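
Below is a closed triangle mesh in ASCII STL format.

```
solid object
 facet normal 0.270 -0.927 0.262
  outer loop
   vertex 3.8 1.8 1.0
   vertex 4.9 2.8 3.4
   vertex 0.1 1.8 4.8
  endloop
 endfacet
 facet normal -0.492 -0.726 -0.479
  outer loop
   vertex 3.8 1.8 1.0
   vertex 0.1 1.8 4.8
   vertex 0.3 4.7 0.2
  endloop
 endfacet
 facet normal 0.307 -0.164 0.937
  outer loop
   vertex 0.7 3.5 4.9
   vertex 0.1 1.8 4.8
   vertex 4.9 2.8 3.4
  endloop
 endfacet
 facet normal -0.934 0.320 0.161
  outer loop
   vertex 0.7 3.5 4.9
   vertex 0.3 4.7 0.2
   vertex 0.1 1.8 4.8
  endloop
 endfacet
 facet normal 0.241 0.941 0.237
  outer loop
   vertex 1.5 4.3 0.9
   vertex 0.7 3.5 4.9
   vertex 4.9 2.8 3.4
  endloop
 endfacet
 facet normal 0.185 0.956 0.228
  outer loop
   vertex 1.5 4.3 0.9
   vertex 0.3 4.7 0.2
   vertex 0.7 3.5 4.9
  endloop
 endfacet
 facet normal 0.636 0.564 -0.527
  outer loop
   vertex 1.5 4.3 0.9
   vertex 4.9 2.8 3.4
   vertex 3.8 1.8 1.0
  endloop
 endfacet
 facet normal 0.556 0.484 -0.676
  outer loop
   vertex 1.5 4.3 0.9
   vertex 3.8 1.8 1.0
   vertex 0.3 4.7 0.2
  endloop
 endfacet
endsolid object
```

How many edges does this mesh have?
12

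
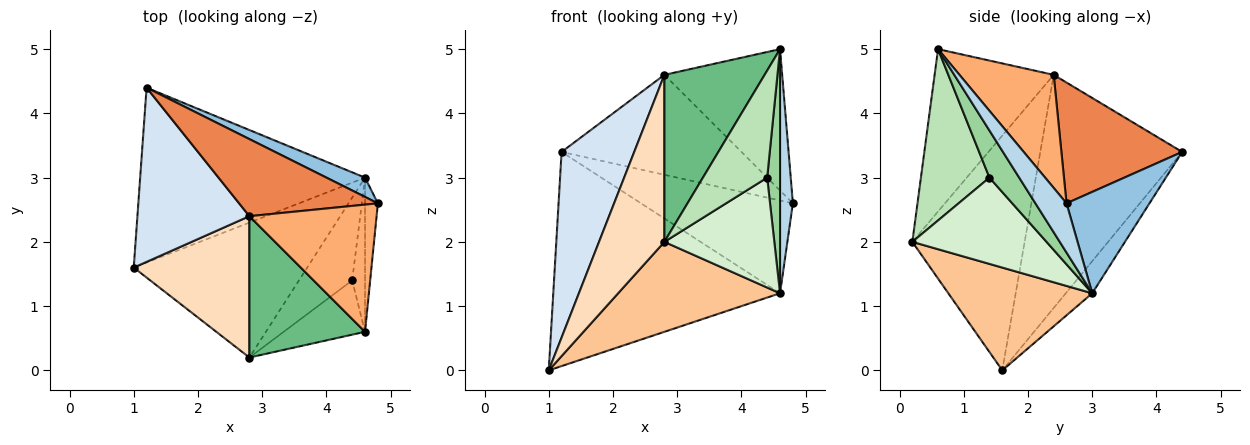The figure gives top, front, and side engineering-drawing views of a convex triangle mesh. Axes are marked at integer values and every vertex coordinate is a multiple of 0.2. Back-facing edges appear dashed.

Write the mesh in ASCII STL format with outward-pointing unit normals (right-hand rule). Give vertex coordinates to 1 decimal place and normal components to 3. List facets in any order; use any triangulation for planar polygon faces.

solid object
 facet normal -0.090 0.771 -0.630
  outer loop
   vertex 4.6 3.0 1.2
   vertex 1.0 1.6 0.0
   vertex 1.2 4.4 3.4
  endloop
 endfacet
 facet normal 0.472 0.863 0.179
  outer loop
   vertex 4.6 3.0 1.2
   vertex 1.2 4.4 3.4
   vertex 4.8 2.6 2.6
  endloop
 endfacet
 facet normal 0.899 -0.371 -0.234
  outer loop
   vertex 4.6 3.0 1.2
   vertex 4.8 2.6 2.6
   vertex 4.6 0.6 5.0
  endloop
 endfacet
 facet normal -0.819 -0.419 0.393
  outer loop
   vertex 2.8 2.4 4.6
   vertex 1.2 4.4 3.4
   vertex 1.0 1.6 0.0
  endloop
 endfacet
 facet normal 0.469 0.699 0.539
  outer loop
   vertex 2.8 2.4 4.6
   vertex 4.8 2.6 2.6
   vertex 1.2 4.4 3.4
  endloop
 endfacet
 facet normal 0.511 0.639 0.575
  outer loop
   vertex 2.8 2.4 4.6
   vertex 4.6 0.6 5.0
   vertex 4.8 2.6 2.6
  endloop
 endfacet
 facet normal 0.442 -0.498 -0.746
  outer loop
   vertex 2.8 0.2 2.0
   vertex 1.0 1.6 0.0
   vertex 4.6 3.0 1.2
  endloop
 endfacet
 facet normal -0.795 -0.463 0.392
  outer loop
   vertex 2.8 0.2 2.0
   vertex 2.8 2.4 4.6
   vertex 1.0 1.6 0.0
  endloop
 endfacet
 facet normal -0.672 -0.565 0.478
  outer loop
   vertex 2.8 0.2 2.0
   vertex 4.6 0.6 5.0
   vertex 2.8 2.4 4.6
  endloop
 endfacet
 facet normal 0.891 -0.385 -0.243
  outer loop
   vertex 4.4 1.4 3.0
   vertex 4.6 3.0 1.2
   vertex 4.6 0.6 5.0
  endloop
 endfacet
 facet normal 0.689 -0.646 -0.327
  outer loop
   vertex 4.4 1.4 3.0
   vertex 4.6 0.6 5.0
   vertex 2.8 0.2 2.0
  endloop
 endfacet
 facet normal 0.698 -0.572 -0.431
  outer loop
   vertex 4.4 1.4 3.0
   vertex 2.8 0.2 2.0
   vertex 4.6 3.0 1.2
  endloop
 endfacet
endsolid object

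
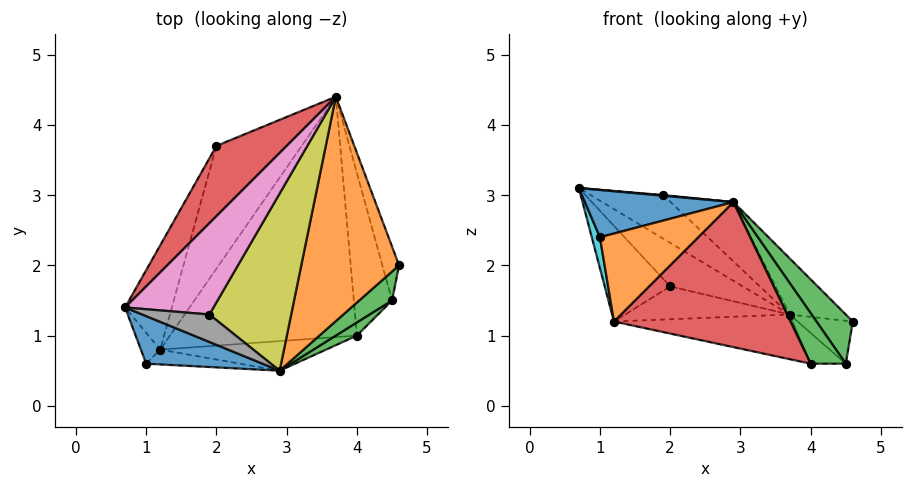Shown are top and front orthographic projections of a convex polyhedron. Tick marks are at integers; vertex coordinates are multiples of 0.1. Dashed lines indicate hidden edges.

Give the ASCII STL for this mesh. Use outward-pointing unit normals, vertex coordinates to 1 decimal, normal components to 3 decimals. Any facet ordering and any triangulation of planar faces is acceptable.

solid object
 facet normal 0.844 0.334 -0.419
  outer loop
   vertex 4.5 1.5 0.6
   vertex 3.7 4.4 1.3
   vertex 4.6 2.0 1.2
  endloop
 endfacet
 facet normal 0.603 0.194 0.774
  outer loop
   vertex 2.9 0.5 2.9
   vertex 4.6 2.0 1.2
   vertex 3.7 4.4 1.3
  endloop
 endfacet
 facet normal 0.785 -0.534 0.314
  outer loop
   vertex 2.9 0.5 2.9
   vertex 4.5 1.5 0.6
   vertex 4.6 2.0 1.2
  endloop
 endfacet
 facet normal -0.017 0.527 0.850
  outer loop
   vertex 2.0 3.7 1.7
   vertex 0.7 1.4 3.1
   vertex 3.7 4.4 1.3
  endloop
 endfacet
 facet normal -0.893 0.304 -0.331
  outer loop
   vertex 2.0 3.7 1.7
   vertex 1.2 0.8 1.2
   vertex 0.7 1.4 3.1
  endloop
 endfacet
 facet normal -0.317 0.245 -0.916
  outer loop
   vertex 2.0 3.7 1.7
   vertex 3.7 4.4 1.3
   vertex 1.2 0.8 1.2
  endloop
 endfacet
 facet normal 0.110 0.428 0.897
  outer loop
   vertex 1.9 1.3 3.0
   vertex 3.7 4.4 1.3
   vertex 0.7 1.4 3.1
  endloop
 endfacet
 facet normal 0.081 -0.023 0.996
  outer loop
   vertex 1.9 1.3 3.0
   vertex 0.7 1.4 3.1
   vertex 2.9 0.5 2.9
  endloop
 endfacet
 facet normal 0.329 0.300 0.895
  outer loop
   vertex 1.9 1.3 3.0
   vertex 2.9 0.5 2.9
   vertex 3.7 4.4 1.3
  endloop
 endfacet
 facet normal -0.962 -0.192 -0.192
  outer loop
   vertex 1.0 0.6 2.4
   vertex 0.7 1.4 3.1
   vertex 1.2 0.8 1.2
  endloop
 endfacet
 facet normal -0.218 -0.688 0.692
  outer loop
   vertex 1.0 0.6 2.4
   vertex 2.9 0.5 2.9
   vertex 0.7 1.4 3.1
  endloop
 endfacet
 facet normal -0.008 -0.986 -0.166
  outer loop
   vertex 1.0 0.6 2.4
   vertex 1.2 0.8 1.2
   vertex 2.9 0.5 2.9
  endloop
 endfacet
 facet normal 0.695 -0.695 0.181
  outer loop
   vertex 4.0 1.0 0.6
   vertex 4.5 1.5 0.6
   vertex 2.9 0.5 2.9
  endloop
 endfacet
 facet normal 0.027 -0.979 -0.200
  outer loop
   vertex 4.0 1.0 0.6
   vertex 2.9 0.5 2.9
   vertex 1.2 0.8 1.2
  endloop
 endfacet
 facet normal -0.183 0.183 -0.966
  outer loop
   vertex 4.0 1.0 0.6
   vertex 3.7 4.4 1.3
   vertex 4.5 1.5 0.6
  endloop
 endfacet
 facet normal -0.218 0.178 -0.959
  outer loop
   vertex 4.0 1.0 0.6
   vertex 1.2 0.8 1.2
   vertex 3.7 4.4 1.3
  endloop
 endfacet
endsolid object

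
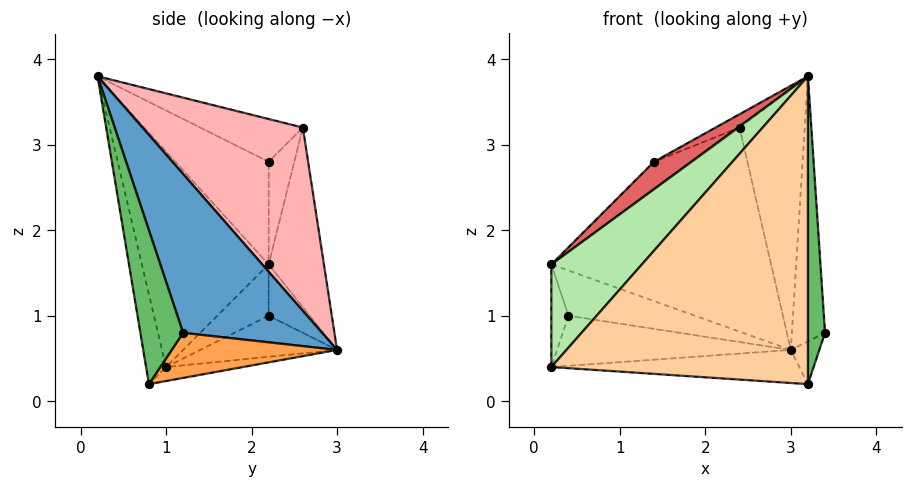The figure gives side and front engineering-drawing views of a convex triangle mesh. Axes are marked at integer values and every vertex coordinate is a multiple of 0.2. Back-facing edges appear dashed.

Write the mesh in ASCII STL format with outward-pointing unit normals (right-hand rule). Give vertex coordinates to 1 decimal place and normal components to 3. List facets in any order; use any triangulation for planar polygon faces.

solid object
 facet normal 0.963 0.230 0.141
  outer loop
   vertex 3.2 0.2 3.8
   vertex 3.4 1.2 0.8
   vertex 3.0 3.0 0.6
  endloop
 endfacet
 facet normal -0.054 0.174 -0.983
  outer loop
   vertex 3.2 0.8 0.2
   vertex 0.2 1.0 0.4
   vertex 3.0 3.0 0.6
  endloop
 endfacet
 facet normal 0.901 0.155 -0.404
  outer loop
   vertex 3.2 0.8 0.2
   vertex 3.0 3.0 0.6
   vertex 3.4 1.2 0.8
  endloop
 endfacet
 facet normal -0.076 -0.984 -0.164
  outer loop
   vertex 3.2 0.8 0.2
   vertex 3.2 0.2 3.8
   vertex 0.2 1.0 0.4
  endloop
 endfacet
 facet normal 0.927 -0.371 -0.062
  outer loop
   vertex 3.2 0.8 0.2
   vertex 3.4 1.2 0.8
   vertex 3.2 0.2 3.8
  endloop
 endfacet
 facet normal -0.704 -0.503 0.503
  outer loop
   vertex 0.2 2.2 1.6
   vertex 0.2 1.0 0.4
   vertex 3.2 0.2 3.8
  endloop
 endfacet
 facet normal -0.680 -0.272 0.680
  outer loop
   vertex 0.2 2.2 1.6
   vertex 3.2 0.2 3.8
   vertex 1.4 2.2 2.8
  endloop
 endfacet
 facet normal 0.894 0.364 0.262
  outer loop
   vertex 2.4 2.6 3.2
   vertex 3.2 0.2 3.8
   vertex 3.0 3.0 0.6
  endloop
 endfacet
 facet normal -0.402 0.094 0.911
  outer loop
   vertex 2.4 2.6 3.2
   vertex 1.4 2.2 2.8
   vertex 3.2 0.2 3.8
  endloop
 endfacet
 facet normal -0.243 0.966 0.093
  outer loop
   vertex 2.4 2.6 3.2
   vertex 3.0 3.0 0.6
   vertex 0.2 2.2 1.6
  endloop
 endfacet
 facet normal -0.485 0.728 0.485
  outer loop
   vertex 2.4 2.6 3.2
   vertex 0.2 2.2 1.6
   vertex 1.4 2.2 2.8
  endloop
 endfacet
 facet normal -0.273 0.466 -0.842
  outer loop
   vertex 0.4 2.2 1.0
   vertex 3.0 3.0 0.6
   vertex 0.2 1.0 0.4
  endloop
 endfacet
 facet normal -0.905 0.302 -0.302
  outer loop
   vertex 0.4 2.2 1.0
   vertex 0.2 1.0 0.4
   vertex 0.2 2.2 1.6
  endloop
 endfacet
 facet normal -0.307 0.946 -0.102
  outer loop
   vertex 0.4 2.2 1.0
   vertex 0.2 2.2 1.6
   vertex 3.0 3.0 0.6
  endloop
 endfacet
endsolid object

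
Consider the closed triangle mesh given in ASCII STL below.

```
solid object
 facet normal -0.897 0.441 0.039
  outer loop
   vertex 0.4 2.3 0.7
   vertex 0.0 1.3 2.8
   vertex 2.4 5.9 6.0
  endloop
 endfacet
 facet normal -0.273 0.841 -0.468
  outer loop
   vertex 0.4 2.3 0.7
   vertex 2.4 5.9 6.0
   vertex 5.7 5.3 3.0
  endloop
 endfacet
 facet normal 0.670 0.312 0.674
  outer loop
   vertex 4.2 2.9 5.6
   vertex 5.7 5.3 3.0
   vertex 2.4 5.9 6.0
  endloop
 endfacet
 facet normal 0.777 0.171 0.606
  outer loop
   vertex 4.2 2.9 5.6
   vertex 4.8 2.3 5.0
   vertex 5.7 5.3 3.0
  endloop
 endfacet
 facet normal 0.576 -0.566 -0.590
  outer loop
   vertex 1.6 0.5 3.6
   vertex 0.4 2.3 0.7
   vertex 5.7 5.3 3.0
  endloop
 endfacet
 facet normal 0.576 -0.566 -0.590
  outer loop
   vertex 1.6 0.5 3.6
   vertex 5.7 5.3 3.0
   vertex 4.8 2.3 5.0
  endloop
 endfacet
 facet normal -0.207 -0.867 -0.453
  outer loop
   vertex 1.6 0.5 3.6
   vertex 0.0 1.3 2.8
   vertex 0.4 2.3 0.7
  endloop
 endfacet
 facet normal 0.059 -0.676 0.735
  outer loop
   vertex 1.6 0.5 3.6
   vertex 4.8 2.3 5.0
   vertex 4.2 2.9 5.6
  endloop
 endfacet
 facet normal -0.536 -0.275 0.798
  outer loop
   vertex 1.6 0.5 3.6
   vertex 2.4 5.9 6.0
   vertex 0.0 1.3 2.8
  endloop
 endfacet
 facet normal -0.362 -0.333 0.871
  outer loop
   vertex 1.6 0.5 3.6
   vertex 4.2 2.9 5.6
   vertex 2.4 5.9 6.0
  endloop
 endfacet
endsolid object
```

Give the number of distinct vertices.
7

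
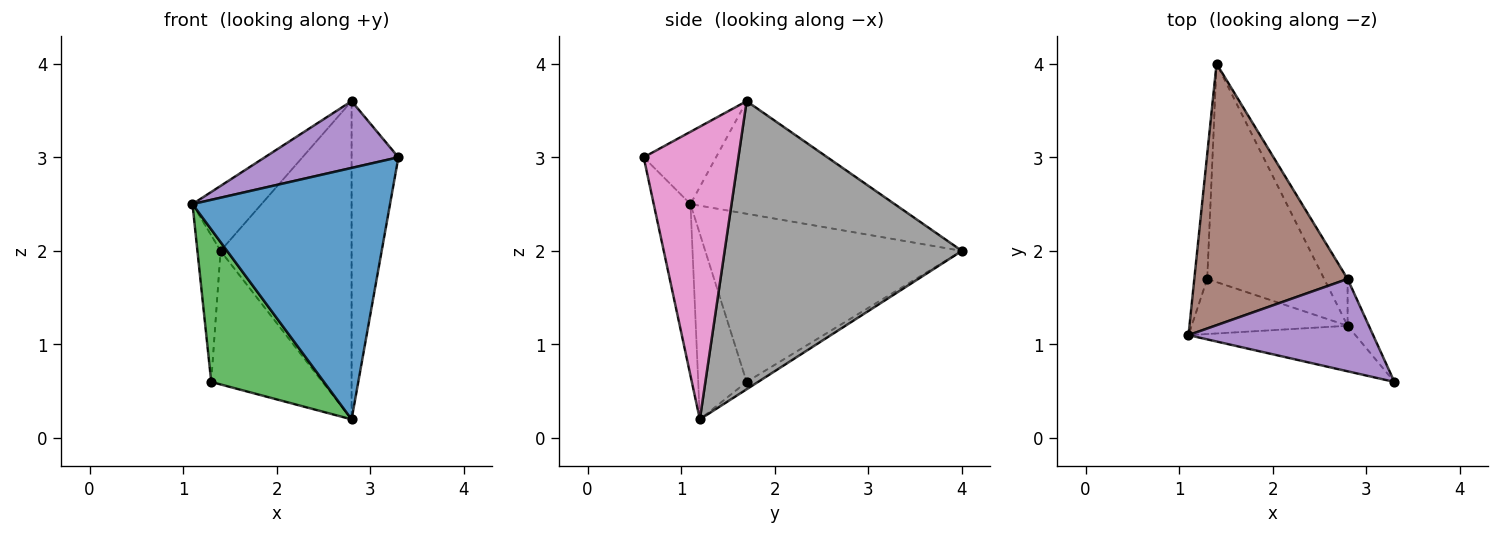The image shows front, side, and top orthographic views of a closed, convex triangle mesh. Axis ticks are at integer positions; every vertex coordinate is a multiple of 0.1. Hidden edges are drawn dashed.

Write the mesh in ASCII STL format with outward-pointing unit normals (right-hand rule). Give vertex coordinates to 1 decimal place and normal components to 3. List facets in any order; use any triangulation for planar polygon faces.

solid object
 facet normal -0.180 -0.968 -0.175
  outer loop
   vertex 2.8 1.2 0.2
   vertex 3.3 0.6 3.0
   vertex 1.1 1.1 2.5
  endloop
 endfacet
 facet normal -0.993 0.090 -0.076
  outer loop
   vertex 1.3 1.7 0.6
   vertex 1.1 1.1 2.5
   vertex 1.4 4.0 2.0
  endloop
 endfacet
 facet normal -0.375 -0.872 -0.315
  outer loop
   vertex 1.3 1.7 0.6
   vertex 2.8 1.2 0.2
   vertex 1.1 1.1 2.5
  endloop
 endfacet
 facet normal -0.054 0.521 -0.852
  outer loop
   vertex 1.3 1.7 0.6
   vertex 1.4 4.0 2.0
   vertex 2.8 1.2 0.2
  endloop
 endfacet
 facet normal -0.302 -0.559 0.772
  outer loop
   vertex 2.8 1.7 3.6
   vertex 1.1 1.1 2.5
   vertex 3.3 0.6 3.0
  endloop
 endfacet
 facet normal -0.581 0.196 0.790
  outer loop
   vertex 2.8 1.7 3.6
   vertex 1.4 4.0 2.0
   vertex 1.1 1.1 2.5
  endloop
 endfacet
 facet normal 0.895 0.442 -0.065
  outer loop
   vertex 2.8 1.7 3.6
   vertex 3.3 0.6 3.0
   vertex 2.8 1.2 0.2
  endloop
 endfacet
 facet normal 0.873 0.482 -0.071
  outer loop
   vertex 2.8 1.7 3.6
   vertex 2.8 1.2 0.2
   vertex 1.4 4.0 2.0
  endloop
 endfacet
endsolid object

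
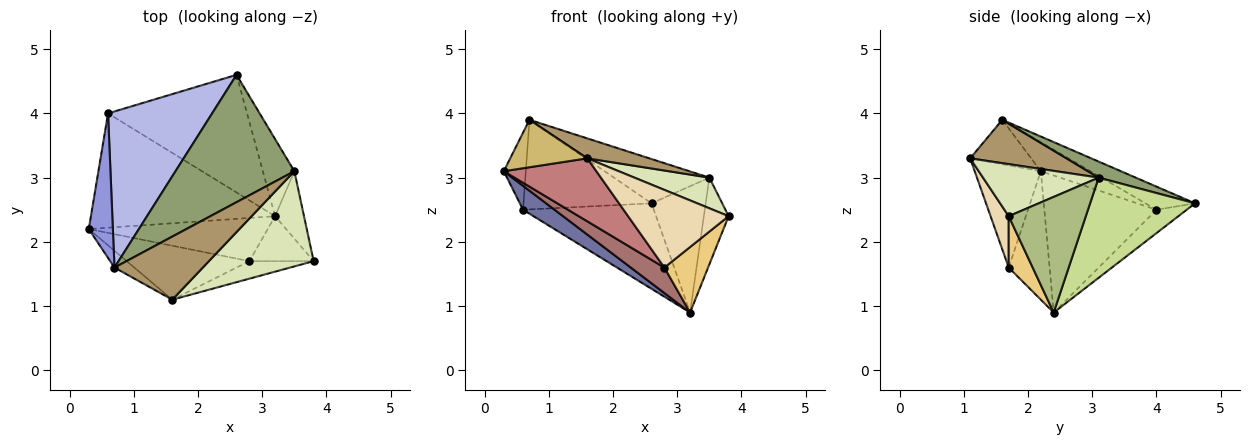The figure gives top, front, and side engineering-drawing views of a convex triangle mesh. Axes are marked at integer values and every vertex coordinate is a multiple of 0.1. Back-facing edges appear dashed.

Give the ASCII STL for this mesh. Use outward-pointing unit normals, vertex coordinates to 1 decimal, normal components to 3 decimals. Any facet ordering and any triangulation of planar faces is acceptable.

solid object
 facet normal -0.589 -0.166 -0.791
  outer loop
   vertex 0.6 4.0 2.5
   vertex 3.2 2.4 0.9
   vertex 0.3 2.2 3.1
  endloop
 endfacet
 facet normal -0.135 0.583 -0.802
  outer loop
   vertex 0.6 4.0 2.5
   vertex 2.6 4.6 2.6
   vertex 3.2 2.4 0.9
  endloop
 endfacet
 facet normal -0.727 0.323 0.606
  outer loop
   vertex 0.7 1.6 3.9
   vertex 0.6 4.0 2.5
   vertex 0.3 2.2 3.1
  endloop
 endfacet
 facet normal -0.189 0.489 0.852
  outer loop
   vertex 0.7 1.6 3.9
   vertex 2.6 4.6 2.6
   vertex 0.6 4.0 2.5
  endloop
 endfacet
 facet normal 0.127 0.326 0.937
  outer loop
   vertex 3.5 3.1 3.0
   vertex 2.6 4.6 2.6
   vertex 0.7 1.6 3.9
  endloop
 endfacet
 facet normal 0.926 0.298 -0.232
  outer loop
   vertex 3.5 3.1 3.0
   vertex 3.8 1.7 2.4
   vertex 3.2 2.4 0.9
  endloop
 endfacet
 facet normal 0.856 0.442 -0.269
  outer loop
   vertex 3.5 3.1 3.0
   vertex 3.2 2.4 0.9
   vertex 2.6 4.6 2.6
  endloop
 endfacet
 facet normal 0.428 -0.277 0.860
  outer loop
   vertex 1.6 1.1 3.3
   vertex 3.8 1.7 2.4
   vertex 3.5 3.1 3.0
  endloop
 endfacet
 facet normal 0.424 -0.273 0.864
  outer loop
   vertex 1.6 1.1 3.3
   vertex 3.5 3.1 3.0
   vertex 0.7 1.6 3.9
  endloop
 endfacet
 facet normal -0.598 -0.755 -0.268
  outer loop
   vertex 1.6 1.1 3.3
   vertex 0.7 1.6 3.9
   vertex 0.3 2.2 3.1
  endloop
 endfacet
 facet normal 0.412 -0.751 -0.515
  outer loop
   vertex 2.8 1.7 1.6
   vertex 3.2 2.4 0.9
   vertex 3.8 1.7 2.4
  endloop
 endfacet
 facet normal 0.173 -0.961 -0.217
  outer loop
   vertex 2.8 1.7 1.6
   vertex 3.8 1.7 2.4
   vertex 1.6 1.1 3.3
  endloop
 endfacet
 facet normal -0.526 -0.432 -0.733
  outer loop
   vertex 2.8 1.7 1.6
   vertex 0.3 2.2 3.1
   vertex 3.2 2.4 0.9
  endloop
 endfacet
 facet normal -0.477 -0.667 -0.572
  outer loop
   vertex 2.8 1.7 1.6
   vertex 1.6 1.1 3.3
   vertex 0.3 2.2 3.1
  endloop
 endfacet
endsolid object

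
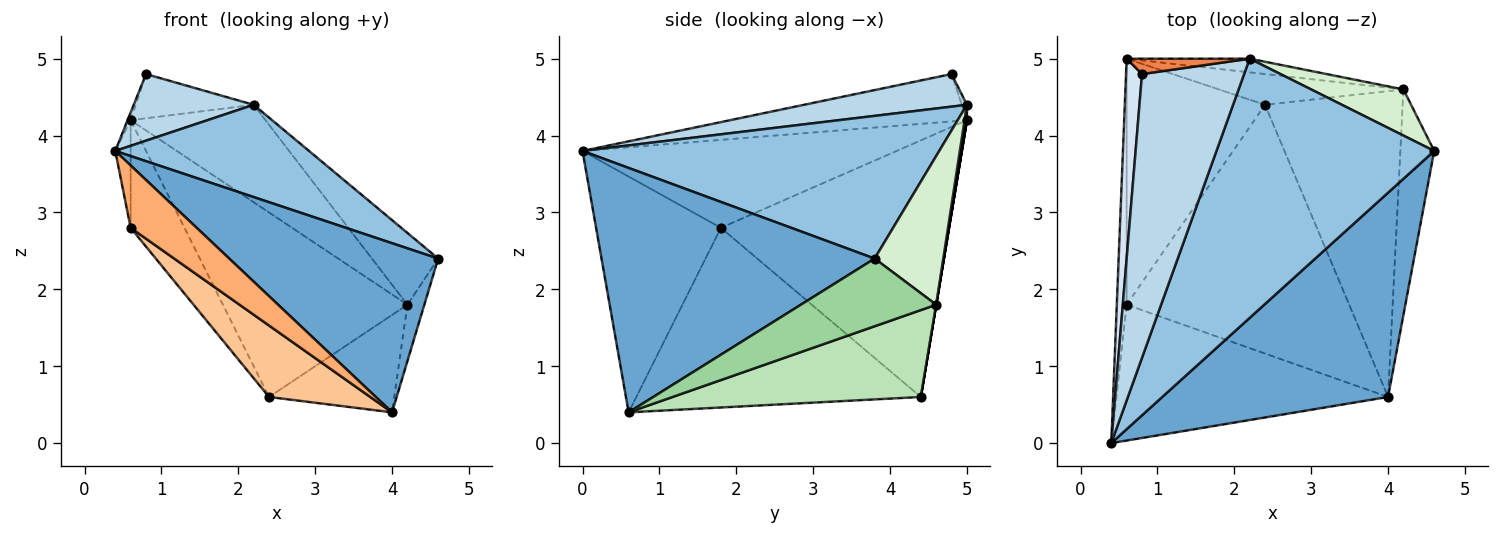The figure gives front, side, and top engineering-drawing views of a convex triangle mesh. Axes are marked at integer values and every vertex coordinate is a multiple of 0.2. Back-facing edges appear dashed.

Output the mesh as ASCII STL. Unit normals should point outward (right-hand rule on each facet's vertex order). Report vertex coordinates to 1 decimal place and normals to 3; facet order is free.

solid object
 facet normal 0.640 -0.490 0.592
  outer loop
   vertex 4.0 0.6 0.4
   vertex 4.6 3.8 2.4
   vertex 0.4 0.0 3.8
  endloop
 endfacet
 facet normal 0.525 -0.285 0.802
  outer loop
   vertex 2.2 5.0 4.4
   vertex 0.4 0.0 3.8
   vertex 4.6 3.8 2.4
  endloop
 endfacet
 facet normal 0.297 -0.218 0.930
  outer loop
   vertex 2.2 5.0 4.4
   vertex 0.8 4.8 4.8
   vertex 0.4 0.0 3.8
  endloop
 endfacet
 facet normal -0.947 0.012 0.320
  outer loop
   vertex 0.6 5.0 4.2
   vertex 0.4 0.0 3.8
   vertex 0.8 4.8 4.8
  endloop
 endfacet
 facet normal -0.041 0.944 0.328
  outer loop
   vertex 0.6 5.0 4.2
   vertex 0.8 4.8 4.8
   vertex 2.2 5.0 4.4
  endloop
 endfacet
 facet normal -0.619 -0.328 -0.714
  outer loop
   vertex 0.6 1.8 2.8
   vertex 4.0 0.6 0.4
   vertex 0.4 0.0 3.8
  endloop
 endfacet
 facet normal -0.613 -0.218 -0.759
  outer loop
   vertex 0.6 1.8 2.8
   vertex 2.4 4.4 0.6
   vertex 4.0 0.6 0.4
  endloop
 endfacet
 facet normal -0.993 0.049 -0.111
  outer loop
   vertex 0.6 1.8 2.8
   vertex 0.4 0.0 3.8
   vertex 0.6 5.0 4.2
  endloop
 endfacet
 facet normal -0.862 0.203 -0.465
  outer loop
   vertex 0.6 1.8 2.8
   vertex 0.6 5.0 4.2
   vertex 2.4 4.4 0.6
  endloop
 endfacet
 facet normal 0.889 0.111 -0.444
  outer loop
   vertex 4.2 4.6 1.8
   vertex 4.6 3.8 2.4
   vertex 4.0 0.6 0.4
  endloop
 endfacet
 facet normal 0.515 0.260 -0.817
  outer loop
   vertex 4.2 4.6 1.8
   vertex 4.0 0.6 0.4
   vertex 2.4 4.4 0.6
  endloop
 endfacet
 facet normal 0.657 0.634 0.408
  outer loop
   vertex 4.2 4.6 1.8
   vertex 2.2 5.0 4.4
   vertex 4.6 3.8 2.4
  endloop
 endfacet
 facet normal 0.000 0.986 -0.164
  outer loop
   vertex 4.2 4.6 1.8
   vertex 2.4 4.4 0.6
   vertex 0.6 5.0 4.2
  endloop
 endfacet
 facet normal 0.017 0.990 -0.139
  outer loop
   vertex 4.2 4.6 1.8
   vertex 0.6 5.0 4.2
   vertex 2.2 5.0 4.4
  endloop
 endfacet
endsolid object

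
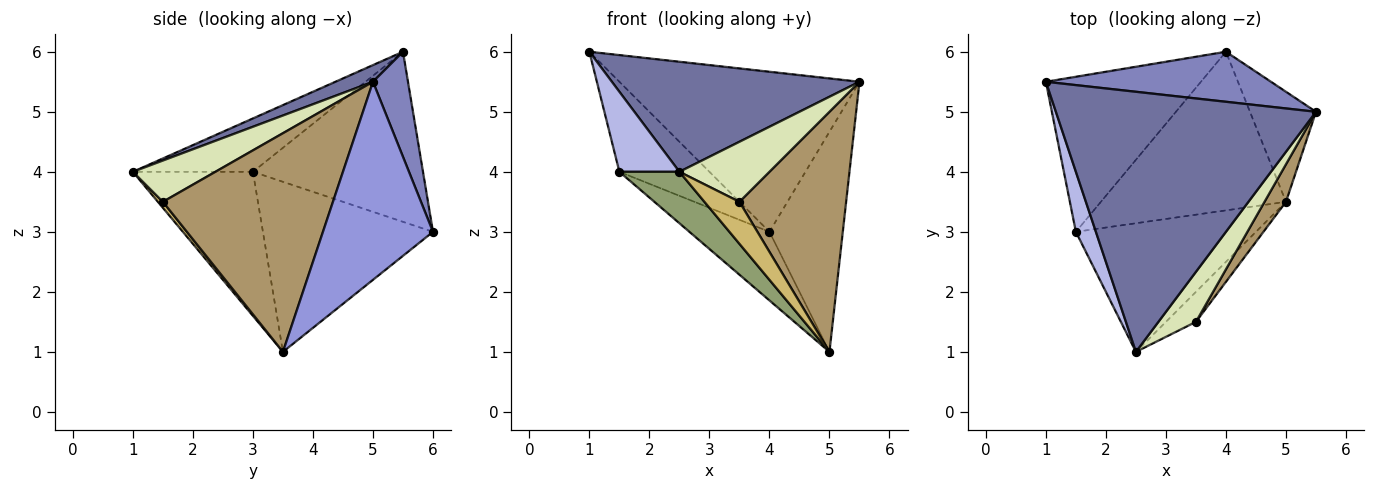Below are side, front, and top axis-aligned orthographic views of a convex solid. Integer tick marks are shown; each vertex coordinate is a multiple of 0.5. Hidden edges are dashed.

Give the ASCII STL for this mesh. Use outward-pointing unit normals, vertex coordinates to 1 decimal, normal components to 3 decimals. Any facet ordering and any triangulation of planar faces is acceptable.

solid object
 facet normal 0.059 -0.389 0.919
  outer loop
   vertex 2.5 1.0 4.0
   vertex 5.5 5.0 5.5
   vertex 1.0 5.5 6.0
  endloop
 endfacet
 facet normal 0.138 0.945 0.295
  outer loop
   vertex 4.0 6.0 3.0
   vertex 1.0 5.5 6.0
   vertex 5.5 5.0 5.5
  endloop
 endfacet
 facet normal 0.802 0.535 -0.267
  outer loop
   vertex 4.0 6.0 3.0
   vertex 5.5 5.0 5.5
   vertex 5.0 3.5 1.0
  endloop
 endfacet
 facet normal -0.848 -0.424 0.318
  outer loop
   vertex 1.5 3.0 4.0
   vertex 2.5 1.0 4.0
   vertex 1.0 5.5 6.0
  endloop
 endfacet
 facet normal -0.596 -0.298 -0.745
  outer loop
   vertex 1.5 3.0 4.0
   vertex 5.0 3.5 1.0
   vertex 2.5 1.0 4.0
  endloop
 endfacet
 facet normal -0.688 0.364 -0.627
  outer loop
   vertex 1.5 3.0 4.0
   vertex 1.0 5.5 6.0
   vertex 4.0 6.0 3.0
  endloop
 endfacet
 facet normal -0.645 0.303 -0.702
  outer loop
   vertex 1.5 3.0 4.0
   vertex 4.0 6.0 3.0
   vertex 5.0 3.5 1.0
  endloop
 endfacet
 facet normal 0.576 -0.628 0.523
  outer loop
   vertex 3.5 1.5 3.5
   vertex 5.5 5.0 5.5
   vertex 2.5 1.0 4.0
  endloop
 endfacet
 facet normal 0.844 -0.530 0.083
  outer loop
   vertex 3.5 1.5 3.5
   vertex 5.0 3.5 1.0
   vertex 5.5 5.0 5.5
  endloop
 endfacet
 facet normal 0.115 -0.808 -0.577
  outer loop
   vertex 3.5 1.5 3.5
   vertex 2.5 1.0 4.0
   vertex 5.0 3.5 1.0
  endloop
 endfacet
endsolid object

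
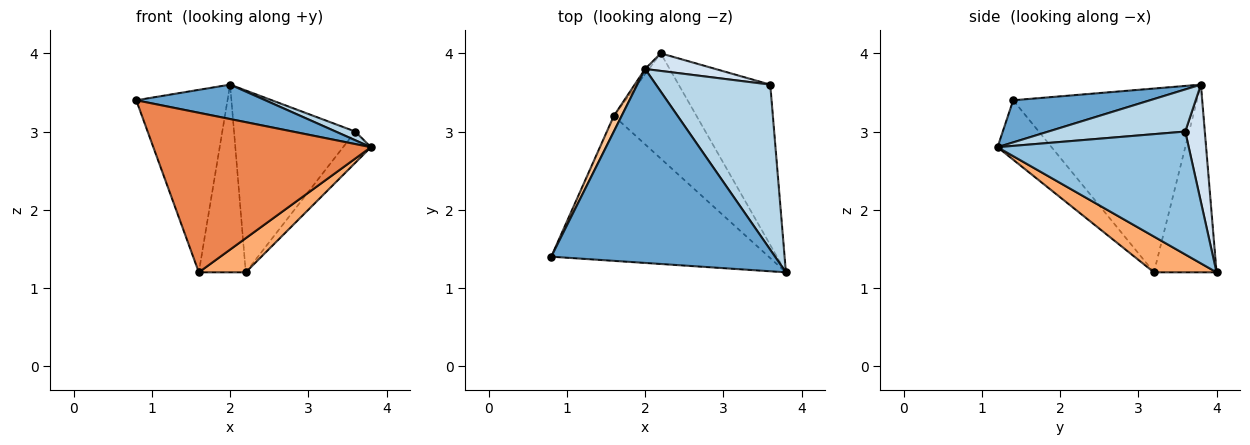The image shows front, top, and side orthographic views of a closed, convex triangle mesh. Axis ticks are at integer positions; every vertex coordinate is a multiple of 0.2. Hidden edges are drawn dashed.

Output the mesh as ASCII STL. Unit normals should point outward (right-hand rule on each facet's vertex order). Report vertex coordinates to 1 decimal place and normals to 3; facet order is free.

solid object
 facet normal 0.182 -0.172 0.968
  outer loop
   vertex 2.0 3.8 3.6
   vertex 0.8 1.4 3.4
   vertex 3.8 1.2 2.8
  endloop
 endfacet
 facet normal 0.796 0.116 -0.594
  outer loop
   vertex 3.6 3.6 3.0
   vertex 3.8 1.2 2.8
   vertex 2.2 4.0 1.2
  endloop
 endfacet
 facet normal 0.345 -0.049 0.937
  outer loop
   vertex 3.6 3.6 3.0
   vertex 2.0 3.8 3.6
   vertex 3.8 1.2 2.8
  endloop
 endfacet
 facet normal 0.159 0.983 0.095
  outer loop
   vertex 3.6 3.6 3.0
   vertex 2.2 4.0 1.2
   vertex 2.0 3.8 3.6
  endloop
 endfacet
 facet normal -0.181 -0.728 -0.661
  outer loop
   vertex 1.6 3.2 1.2
   vertex 3.8 1.2 2.8
   vertex 0.8 1.4 3.4
  endloop
 endfacet
 facet normal 0.380 -0.285 -0.880
  outer loop
   vertex 1.6 3.2 1.2
   vertex 2.2 4.0 1.2
   vertex 3.8 1.2 2.8
  endloop
 endfacet
 facet normal -0.895 0.444 0.038
  outer loop
   vertex 1.6 3.2 1.2
   vertex 0.8 1.4 3.4
   vertex 2.0 3.8 3.6
  endloop
 endfacet
 facet normal -0.800 0.600 -0.017
  outer loop
   vertex 1.6 3.2 1.2
   vertex 2.0 3.8 3.6
   vertex 2.2 4.0 1.2
  endloop
 endfacet
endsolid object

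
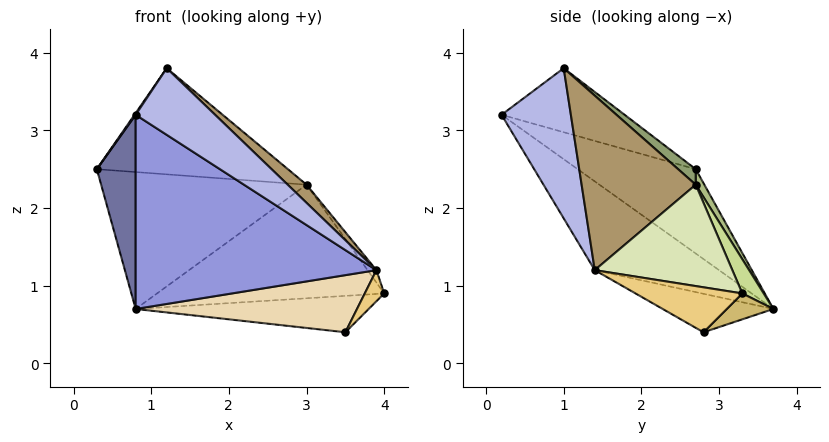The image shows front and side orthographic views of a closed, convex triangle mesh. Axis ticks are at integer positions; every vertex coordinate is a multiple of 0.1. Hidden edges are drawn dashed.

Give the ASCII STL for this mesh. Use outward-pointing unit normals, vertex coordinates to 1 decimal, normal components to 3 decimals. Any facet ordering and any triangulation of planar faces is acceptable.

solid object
 facet normal -0.870 -0.286 -0.401
  outer loop
   vertex 0.8 3.7 0.7
   vertex 0.8 0.2 3.2
   vertex 0.3 2.7 2.5
  endloop
 endfacet
 facet normal -0.827 -0.008 0.562
  outer loop
   vertex 1.2 1.0 3.8
   vertex 0.3 2.7 2.5
   vertex 0.8 0.2 3.2
  endloop
 endfacet
 facet normal -0.287 -0.557 -0.779
  outer loop
   vertex 3.9 1.4 1.2
   vertex 0.8 0.2 3.2
   vertex 0.8 3.7 0.7
  endloop
 endfacet
 facet normal 0.572 -0.656 0.493
  outer loop
   vertex 3.9 1.4 1.2
   vertex 1.2 1.0 3.8
   vertex 0.8 0.2 3.2
  endloop
 endfacet
 facet normal 0.058 0.626 0.778
  outer loop
   vertex 3.0 2.7 2.3
   vertex 0.3 2.7 2.5
   vertex 1.2 1.0 3.8
  endloop
 endfacet
 facet normal 0.037 0.869 0.493
  outer loop
   vertex 3.0 2.7 2.3
   vertex 0.8 3.7 0.7
   vertex 0.3 2.7 2.5
  endloop
 endfacet
 facet normal 0.084 0.893 0.443
  outer loop
   vertex 3.0 2.7 2.3
   vertex 4.0 3.3 0.9
   vertex 0.8 3.7 0.7
  endloop
 endfacet
 facet normal 0.802 0.052 0.595
  outer loop
   vertex 3.0 2.7 2.3
   vertex 3.9 1.4 1.2
   vertex 4.0 3.3 0.9
  endloop
 endfacet
 facet normal 0.698 -0.115 0.707
  outer loop
   vertex 3.0 2.7 2.3
   vertex 1.2 1.0 3.8
   vertex 3.9 1.4 1.2
  endloop
 endfacet
 facet normal 0.127 0.635 -0.762
  outer loop
   vertex 3.5 2.8 0.4
   vertex 0.8 3.7 0.7
   vertex 4.0 3.3 0.9
  endloop
 endfacet
 facet normal 0.766 -0.139 -0.627
  outer loop
   vertex 3.5 2.8 0.4
   vertex 4.0 3.3 0.9
   vertex 3.9 1.4 1.2
  endloop
 endfacet
 facet normal -0.267 -0.535 -0.802
  outer loop
   vertex 3.5 2.8 0.4
   vertex 3.9 1.4 1.2
   vertex 0.8 3.7 0.7
  endloop
 endfacet
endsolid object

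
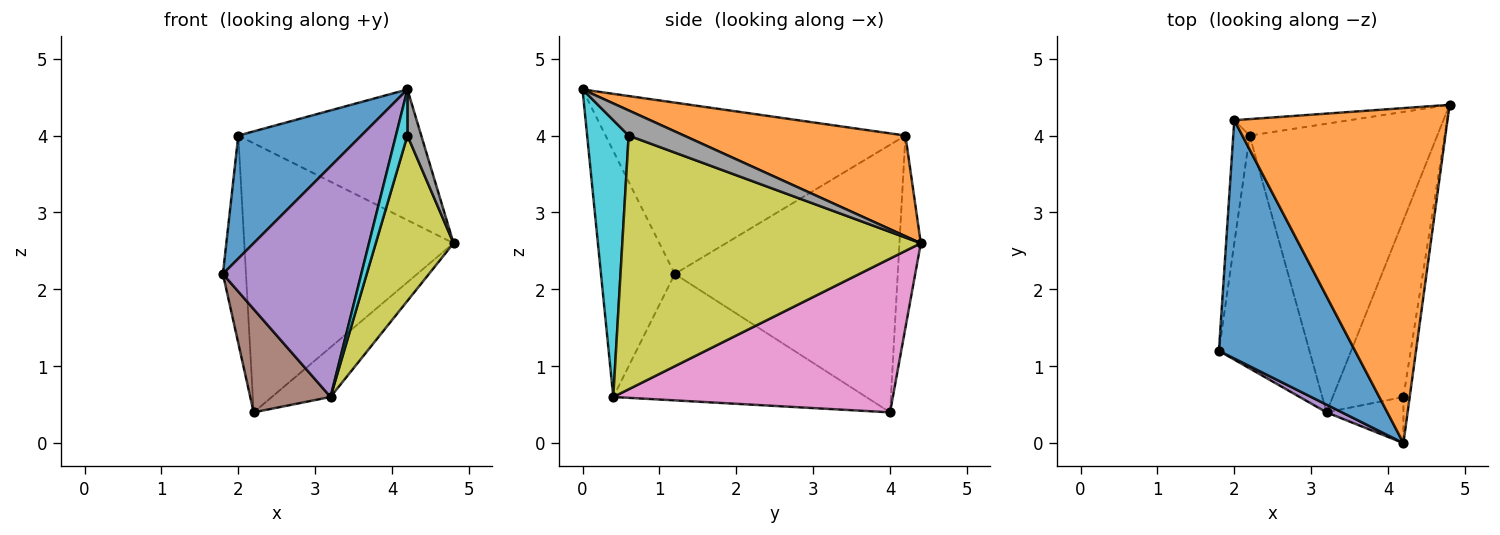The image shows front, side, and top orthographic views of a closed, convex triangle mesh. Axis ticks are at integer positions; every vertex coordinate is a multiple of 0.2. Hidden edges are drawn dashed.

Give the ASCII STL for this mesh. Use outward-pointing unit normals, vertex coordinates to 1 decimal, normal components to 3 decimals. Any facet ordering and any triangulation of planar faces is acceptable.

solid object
 facet normal -0.745 -0.306 0.592
  outer loop
   vertex 2.0 4.2 4.0
   vertex 1.8 1.2 2.2
   vertex 4.2 0.0 4.6
  endloop
 endfacet
 facet normal 0.403 0.333 0.853
  outer loop
   vertex 2.0 4.2 4.0
   vertex 4.2 0.0 4.6
   vertex 4.8 4.4 2.6
  endloop
 endfacet
 facet normal -0.993 0.103 -0.061
  outer loop
   vertex 2.0 4.2 4.0
   vertex 2.2 4.0 0.4
   vertex 1.8 1.2 2.2
  endloop
 endfacet
 facet normal -0.101 0.993 -0.061
  outer loop
   vertex 2.0 4.2 4.0
   vertex 4.8 4.4 2.6
   vertex 2.2 4.0 0.4
  endloop
 endfacet
 facet normal -0.470 -0.882 0.029
  outer loop
   vertex 3.2 0.4 0.6
   vertex 4.2 0.0 4.6
   vertex 1.8 1.2 2.2
  endloop
 endfacet
 facet normal -0.787 -0.250 -0.564
  outer loop
   vertex 3.2 0.4 0.6
   vertex 1.8 1.2 2.2
   vertex 2.2 4.0 0.4
  endloop
 endfacet
 facet normal 0.628 0.132 -0.767
  outer loop
   vertex 3.2 0.4 0.6
   vertex 2.2 4.0 0.4
   vertex 4.8 4.4 2.6
  endloop
 endfacet
 facet normal 0.943 -0.236 -0.236
  outer loop
   vertex 4.2 0.6 4.0
   vertex 4.8 4.4 2.6
   vertex 4.2 0.0 4.6
  endloop
 endfacet
 facet normal 0.934 -0.243 -0.260
  outer loop
   vertex 4.2 0.6 4.0
   vertex 3.2 0.4 0.6
   vertex 4.8 4.4 2.6
  endloop
 endfacet
 facet normal 0.931 -0.259 -0.259
  outer loop
   vertex 4.2 0.6 4.0
   vertex 4.2 0.0 4.6
   vertex 3.2 0.4 0.6
  endloop
 endfacet
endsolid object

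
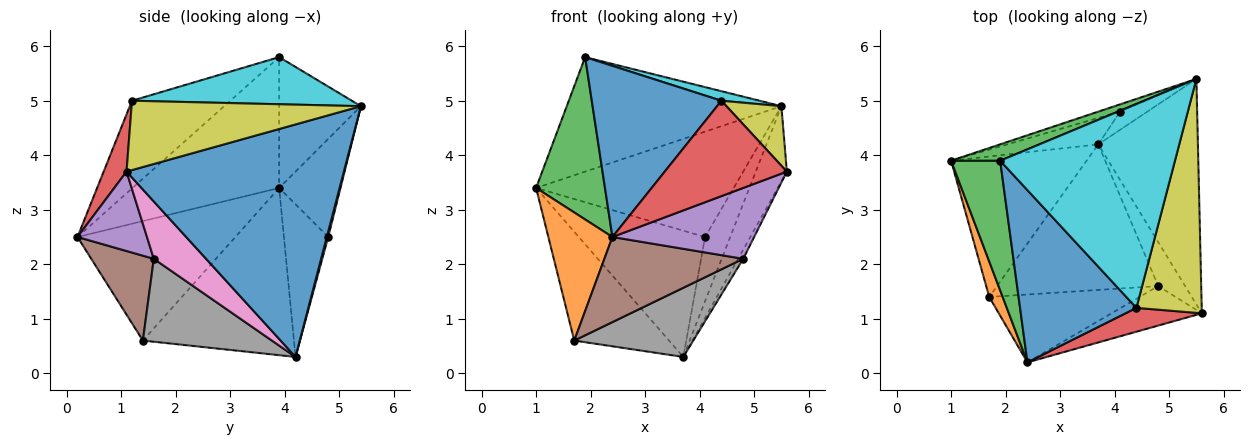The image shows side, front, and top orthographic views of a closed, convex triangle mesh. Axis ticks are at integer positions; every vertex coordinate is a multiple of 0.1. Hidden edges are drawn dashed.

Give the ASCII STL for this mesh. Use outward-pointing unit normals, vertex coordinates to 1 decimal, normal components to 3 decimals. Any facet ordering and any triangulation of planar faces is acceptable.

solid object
 facet normal 0.911 0.130 -0.391
  outer loop
   vertex 3.7 4.2 0.3
   vertex 5.5 5.4 4.9
   vertex 5.6 1.1 3.7
  endloop
 endfacet
 facet normal -0.698 0.438 -0.566
  outer loop
   vertex 1.7 1.4 0.6
   vertex 1.0 3.9 3.4
   vertex 3.7 4.2 0.3
  endloop
 endfacet
 facet normal -0.353 0.926 0.132
  outer loop
   vertex 1.9 3.9 5.8
   vertex 5.5 5.4 4.9
   vertex 1.0 3.9 3.4
  endloop
 endfacet
 facet normal -0.296 0.953 -0.066
  outer loop
   vertex 4.1 4.8 2.5
   vertex 1.0 3.9 3.4
   vertex 5.5 5.4 4.9
  endloop
 endfacet
 facet normal -0.325 0.926 -0.193
  outer loop
   vertex 4.1 4.8 2.5
   vertex 3.7 4.2 0.3
   vertex 1.0 3.9 3.4
  endloop
 endfacet
 facet normal 0.054 0.961 -0.272
  outer loop
   vertex 4.1 4.8 2.5
   vertex 5.5 5.4 4.9
   vertex 3.7 4.2 0.3
  endloop
 endfacet
 facet normal 0.902 0.089 -0.423
  outer loop
   vertex 4.8 1.6 2.1
   vertex 3.7 4.2 0.3
   vertex 5.6 1.1 3.7
  endloop
 endfacet
 facet normal 0.421 -0.389 -0.819
  outer loop
   vertex 4.8 1.6 2.1
   vertex 1.7 1.4 0.6
   vertex 3.7 4.2 0.3
  endloop
 endfacet
 facet normal 0.717 -0.172 0.675
  outer loop
   vertex 4.4 1.2 5.0
   vertex 5.6 1.1 3.7
   vertex 5.5 5.4 4.9
  endloop
 endfacet
 facet normal 0.260 -0.045 0.965
  outer loop
   vertex 4.4 1.2 5.0
   vertex 5.5 5.4 4.9
   vertex 1.9 3.9 5.8
  endloop
 endfacet
 facet normal -0.471 -0.622 0.626
  outer loop
   vertex 2.4 0.2 2.5
   vertex 4.4 1.2 5.0
   vertex 1.9 3.9 5.8
  endloop
 endfacet
 facet normal -0.922 -0.374 0.103
  outer loop
   vertex 2.4 0.2 2.5
   vertex 1.0 3.9 3.4
   vertex 1.7 1.4 0.6
  endloop
 endfacet
 facet normal -0.857 -0.403 0.321
  outer loop
   vertex 2.4 0.2 2.5
   vertex 1.9 3.9 5.8
   vertex 1.0 3.9 3.4
  endloop
 endfacet
 facet normal 0.179 -0.954 0.239
  outer loop
   vertex 2.4 0.2 2.5
   vertex 5.6 1.1 3.7
   vertex 4.4 1.2 5.0
  endloop
 endfacet
 facet normal 0.394 -0.803 -0.448
  outer loop
   vertex 2.4 0.2 2.5
   vertex 4.8 1.6 2.1
   vertex 5.6 1.1 3.7
  endloop
 endfacet
 facet normal 0.332 -0.737 -0.588
  outer loop
   vertex 2.4 0.2 2.5
   vertex 1.7 1.4 0.6
   vertex 4.8 1.6 2.1
  endloop
 endfacet
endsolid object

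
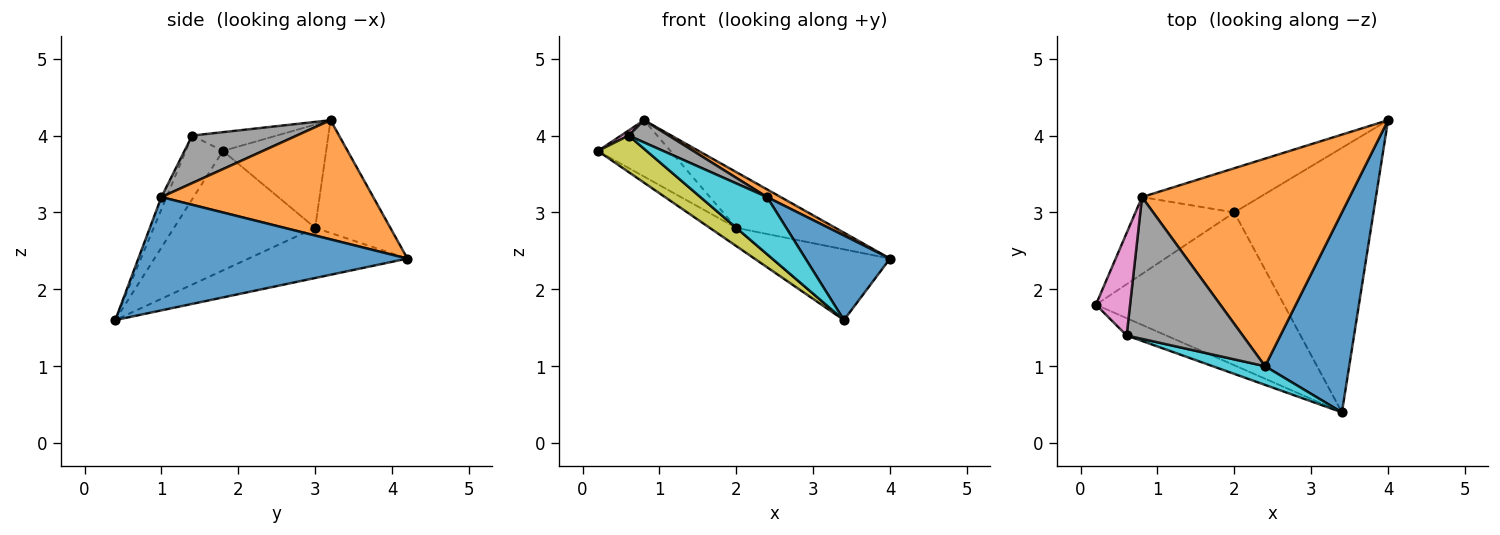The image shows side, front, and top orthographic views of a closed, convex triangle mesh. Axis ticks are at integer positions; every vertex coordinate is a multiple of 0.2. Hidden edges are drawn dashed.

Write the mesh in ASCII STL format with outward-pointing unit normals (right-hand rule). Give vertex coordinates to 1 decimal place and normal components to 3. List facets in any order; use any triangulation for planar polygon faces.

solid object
 facet normal 0.778 -0.245 0.578
  outer loop
   vertex 2.4 1.0 3.2
   vertex 3.4 0.4 1.6
   vertex 4.0 4.2 2.4
  endloop
 endfacet
 facet normal 0.498 -0.032 0.867
  outer loop
   vertex 2.4 1.0 3.2
   vertex 4.0 4.2 2.4
   vertex 0.8 3.2 4.2
  endloop
 endfacet
 facet normal -0.533 0.100 -0.840
  outer loop
   vertex 2.0 3.0 2.8
   vertex 3.4 0.4 1.6
   vertex 0.2 1.8 3.8
  endloop
 endfacet
 facet normal -0.329 0.244 -0.912
  outer loop
   vertex 2.0 3.0 2.8
   vertex 4.0 4.2 2.4
   vertex 3.4 0.4 1.6
  endloop
 endfacet
 facet normal -0.644 0.452 -0.617
  outer loop
   vertex 2.0 3.0 2.8
   vertex 0.2 1.8 3.8
   vertex 0.8 3.2 4.2
  endloop
 endfacet
 facet normal -0.511 0.674 -0.534
  outer loop
   vertex 2.0 3.0 2.8
   vertex 0.8 3.2 4.2
   vertex 4.0 4.2 2.4
  endloop
 endfacet
 facet normal -0.481 -0.044 0.875
  outer loop
   vertex 0.6 1.4 4.0
   vertex 0.8 3.2 4.2
   vertex 0.2 1.8 3.8
  endloop
 endfacet
 facet normal 0.375 -0.143 0.916
  outer loop
   vertex 0.6 1.4 4.0
   vertex 2.4 1.0 3.2
   vertex 0.8 3.2 4.2
  endloop
 endfacet
 facet normal -0.568 -0.744 -0.352
  outer loop
   vertex 0.6 1.4 4.0
   vertex 0.2 1.8 3.8
   vertex 3.4 0.4 1.6
  endloop
 endfacet
 facet normal -0.073 -0.948 0.310
  outer loop
   vertex 0.6 1.4 4.0
   vertex 3.4 0.4 1.6
   vertex 2.4 1.0 3.2
  endloop
 endfacet
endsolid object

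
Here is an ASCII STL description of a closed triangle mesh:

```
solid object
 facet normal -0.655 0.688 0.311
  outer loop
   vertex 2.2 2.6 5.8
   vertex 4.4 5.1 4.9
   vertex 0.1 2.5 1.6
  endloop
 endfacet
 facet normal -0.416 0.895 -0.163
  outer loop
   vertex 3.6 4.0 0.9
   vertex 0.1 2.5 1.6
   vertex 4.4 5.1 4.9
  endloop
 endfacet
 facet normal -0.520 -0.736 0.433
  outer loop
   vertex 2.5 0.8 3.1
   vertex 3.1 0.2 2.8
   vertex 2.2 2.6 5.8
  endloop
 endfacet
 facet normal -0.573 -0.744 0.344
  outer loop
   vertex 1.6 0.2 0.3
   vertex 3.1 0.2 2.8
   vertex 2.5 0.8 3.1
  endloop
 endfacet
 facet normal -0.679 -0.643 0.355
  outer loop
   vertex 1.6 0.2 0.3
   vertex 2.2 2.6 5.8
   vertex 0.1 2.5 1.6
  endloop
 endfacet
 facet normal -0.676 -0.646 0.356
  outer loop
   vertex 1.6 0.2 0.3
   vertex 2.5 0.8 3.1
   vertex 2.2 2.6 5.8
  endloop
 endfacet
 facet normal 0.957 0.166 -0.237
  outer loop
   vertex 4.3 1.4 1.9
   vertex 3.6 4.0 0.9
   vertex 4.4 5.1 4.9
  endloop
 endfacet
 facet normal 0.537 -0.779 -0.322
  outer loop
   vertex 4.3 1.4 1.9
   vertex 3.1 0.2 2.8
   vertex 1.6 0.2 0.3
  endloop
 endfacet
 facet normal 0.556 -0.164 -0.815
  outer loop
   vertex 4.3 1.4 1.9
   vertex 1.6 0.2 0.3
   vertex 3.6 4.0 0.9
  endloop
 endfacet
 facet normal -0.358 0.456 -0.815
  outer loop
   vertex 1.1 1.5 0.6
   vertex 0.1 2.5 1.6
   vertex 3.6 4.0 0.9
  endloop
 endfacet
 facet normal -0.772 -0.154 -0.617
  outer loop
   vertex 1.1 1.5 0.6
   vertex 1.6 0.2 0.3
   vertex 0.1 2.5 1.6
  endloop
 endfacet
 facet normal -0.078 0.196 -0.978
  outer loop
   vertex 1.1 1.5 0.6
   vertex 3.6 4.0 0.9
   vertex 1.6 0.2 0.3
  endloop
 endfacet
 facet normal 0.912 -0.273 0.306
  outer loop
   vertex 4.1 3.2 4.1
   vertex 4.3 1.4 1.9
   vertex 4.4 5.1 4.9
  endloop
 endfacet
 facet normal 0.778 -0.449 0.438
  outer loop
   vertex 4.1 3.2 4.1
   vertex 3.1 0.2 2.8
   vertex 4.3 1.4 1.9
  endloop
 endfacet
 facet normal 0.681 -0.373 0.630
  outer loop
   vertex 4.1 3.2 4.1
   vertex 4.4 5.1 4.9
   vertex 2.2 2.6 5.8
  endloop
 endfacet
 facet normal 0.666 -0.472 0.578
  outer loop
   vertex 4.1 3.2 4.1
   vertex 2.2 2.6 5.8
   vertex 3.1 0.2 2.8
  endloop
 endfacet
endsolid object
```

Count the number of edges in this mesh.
24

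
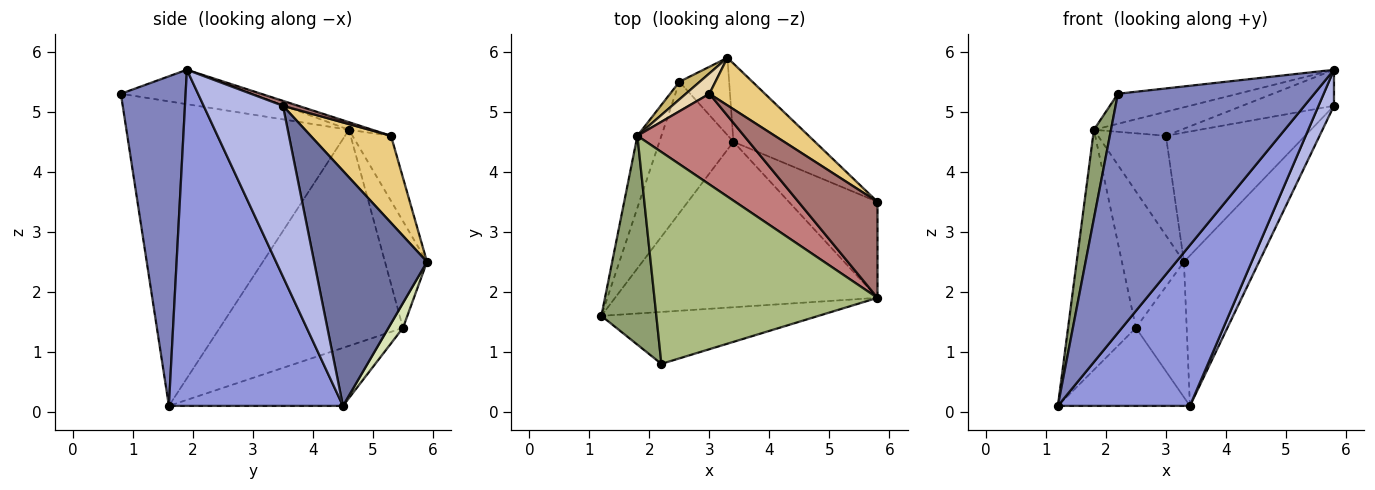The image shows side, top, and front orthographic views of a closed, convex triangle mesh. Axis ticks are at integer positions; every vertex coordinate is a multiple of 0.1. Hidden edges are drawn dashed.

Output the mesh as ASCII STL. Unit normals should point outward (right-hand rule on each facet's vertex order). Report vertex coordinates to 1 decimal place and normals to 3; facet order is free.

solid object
 facet normal 0.800 0.533 -0.277
  outer loop
   vertex 3.4 4.5 0.1
   vertex 3.3 5.9 2.5
   vertex 5.8 3.5 5.1
  endloop
 endfacet
 facet normal 0.307 -0.930 -0.202
  outer loop
   vertex 5.8 1.9 5.7
   vertex 2.2 0.8 5.3
   vertex 1.2 1.6 0.1
  endloop
 endfacet
 facet normal 0.676 -0.513 -0.528
  outer loop
   vertex 5.8 1.9 5.7
   vertex 1.2 1.6 0.1
   vertex 3.4 4.5 0.1
  endloop
 endfacet
 facet normal 0.875 -0.170 -0.454
  outer loop
   vertex 5.8 1.9 5.7
   vertex 3.4 4.5 0.1
   vertex 5.8 3.5 5.1
  endloop
 endfacet
 facet normal -0.981 -0.075 0.177
  outer loop
   vertex 1.8 4.6 4.7
   vertex 1.2 1.6 0.1
   vertex 2.2 0.8 5.3
  endloop
 endfacet
 facet normal -0.151 0.139 0.979
  outer loop
   vertex 1.8 4.6 4.7
   vertex 2.2 0.8 5.3
   vertex 5.8 1.9 5.7
  endloop
 endfacet
 facet normal -0.559 0.424 -0.713
  outer loop
   vertex 2.5 5.5 1.4
   vertex 3.4 4.5 0.1
   vertex 1.2 1.6 0.1
  endloop
 endfacet
 facet normal 0.241 0.843 -0.482
  outer loop
   vertex 2.5 5.5 1.4
   vertex 3.3 5.9 2.5
   vertex 3.4 4.5 0.1
  endloop
 endfacet
 facet normal -0.933 0.345 -0.104
  outer loop
   vertex 2.5 5.5 1.4
   vertex 1.2 1.6 0.1
   vertex 1.8 4.6 4.7
  endloop
 endfacet
 facet normal -0.558 0.823 0.106
  outer loop
   vertex 2.5 5.5 1.4
   vertex 1.8 4.6 4.7
   vertex 3.3 5.9 2.5
  endloop
 endfacet
 facet normal 0.476 0.825 0.304
  outer loop
   vertex 3.0 5.3 4.6
   vertex 5.8 3.5 5.1
   vertex 3.3 5.9 2.5
  endloop
 endfacet
 facet normal -0.485 0.857 0.175
  outer loop
   vertex 3.0 5.3 4.6
   vertex 3.3 5.9 2.5
   vertex 1.8 4.6 4.7
  endloop
 endfacet
 facet normal 0.058 0.351 0.935
  outer loop
   vertex 3.0 5.3 4.6
   vertex 5.8 1.9 5.7
   vertex 5.8 3.5 5.1
  endloop
 endfacet
 facet normal -0.069 0.255 0.964
  outer loop
   vertex 3.0 5.3 4.6
   vertex 1.8 4.6 4.7
   vertex 5.8 1.9 5.7
  endloop
 endfacet
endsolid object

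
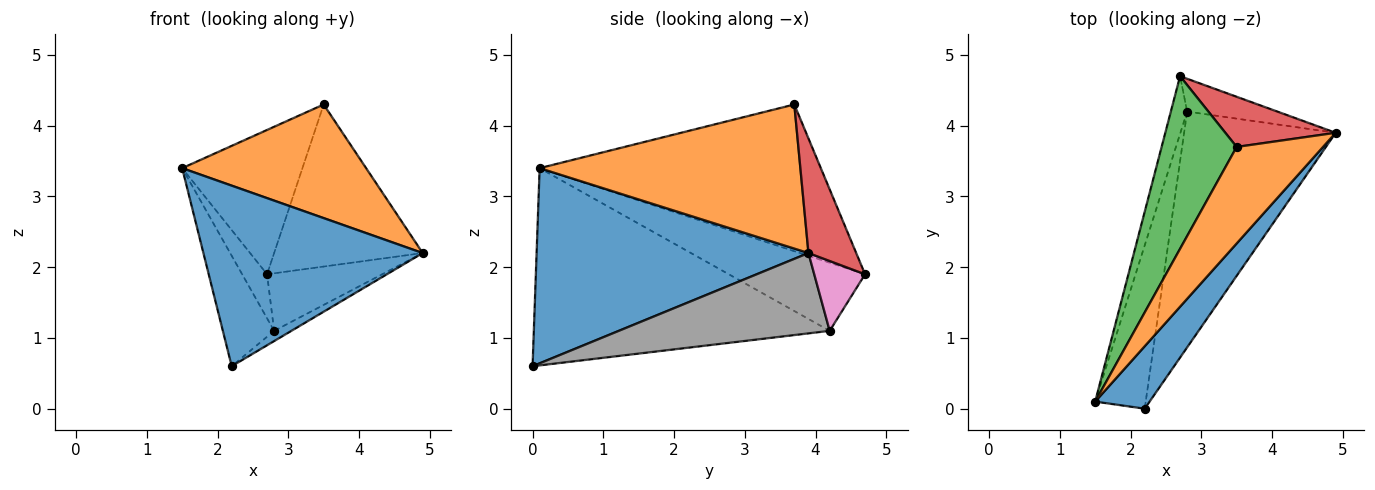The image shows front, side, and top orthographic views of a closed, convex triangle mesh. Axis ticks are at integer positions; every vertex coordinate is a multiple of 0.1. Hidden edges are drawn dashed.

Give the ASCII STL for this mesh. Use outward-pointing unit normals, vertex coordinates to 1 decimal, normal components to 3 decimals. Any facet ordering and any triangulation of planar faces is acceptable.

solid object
 facet normal 0.761 -0.614 0.212
  outer loop
   vertex 2.2 0.0 0.6
   vertex 4.9 3.9 2.2
   vertex 1.5 0.1 3.4
  endloop
 endfacet
 facet normal 0.734 -0.518 0.440
  outer loop
   vertex 3.5 3.7 4.3
   vertex 1.5 0.1 3.4
   vertex 4.9 3.9 2.2
  endloop
 endfacet
 facet normal -0.832 0.356 0.426
  outer loop
   vertex 3.5 3.7 4.3
   vertex 2.7 4.7 1.9
   vertex 1.5 0.1 3.4
  endloop
 endfacet
 facet normal 0.294 0.913 0.283
  outer loop
   vertex 3.5 3.7 4.3
   vertex 4.9 3.9 2.2
   vertex 2.7 4.7 1.9
  endloop
 endfacet
 facet normal -0.958 0.175 -0.229
  outer loop
   vertex 2.8 4.2 1.1
   vertex 1.5 0.1 3.4
   vertex 2.7 4.7 1.9
  endloop
 endfacet
 facet normal -0.955 0.166 -0.245
  outer loop
   vertex 2.8 4.2 1.1
   vertex 2.2 0.0 0.6
   vertex 1.5 0.1 3.4
  endloop
 endfacet
 facet normal 0.358 0.811 -0.462
  outer loop
   vertex 2.8 4.2 1.1
   vertex 2.7 4.7 1.9
   vertex 4.9 3.9 2.2
  endloop
 endfacet
 facet normal 0.468 0.038 -0.883
  outer loop
   vertex 2.8 4.2 1.1
   vertex 4.9 3.9 2.2
   vertex 2.2 0.0 0.6
  endloop
 endfacet
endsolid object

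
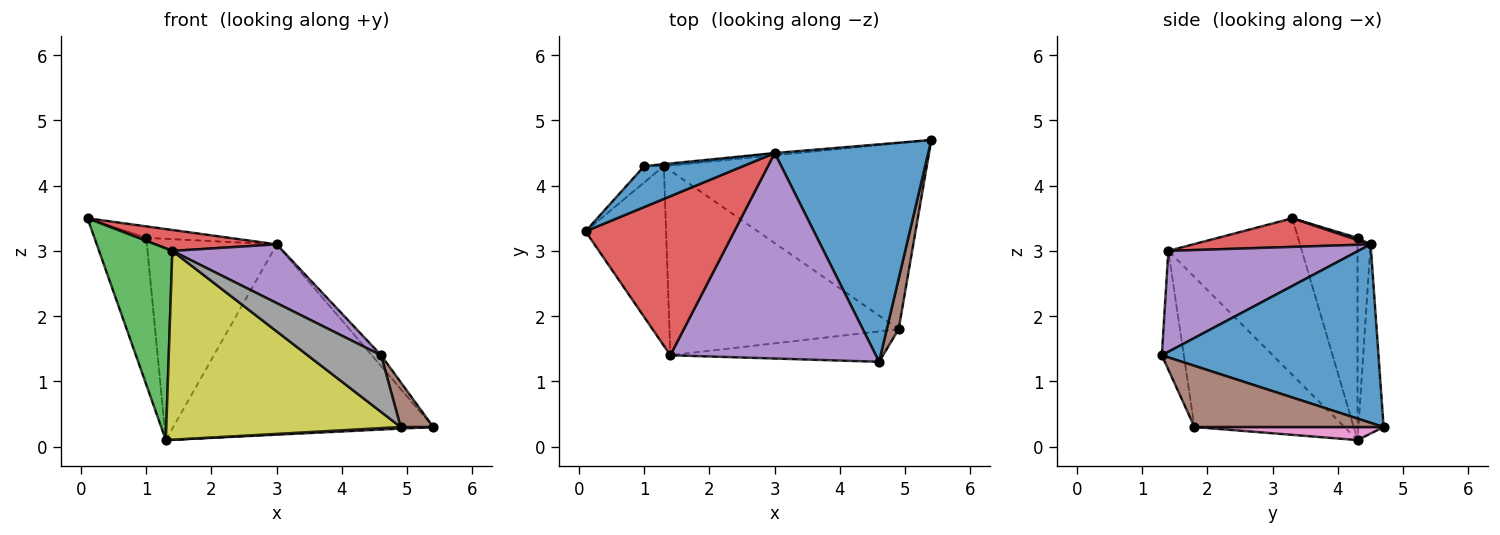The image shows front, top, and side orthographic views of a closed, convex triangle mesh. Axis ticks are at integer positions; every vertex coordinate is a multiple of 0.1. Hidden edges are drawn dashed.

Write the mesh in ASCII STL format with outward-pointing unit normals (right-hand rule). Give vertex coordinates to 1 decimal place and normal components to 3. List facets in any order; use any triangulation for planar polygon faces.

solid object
 facet normal 0.758 0.033 0.652
  outer loop
   vertex 3.0 4.5 3.1
   vertex 4.6 1.3 1.4
   vertex 5.4 4.7 0.3
  endloop
 endfacet
 facet normal -0.097 0.995 -0.012
  outer loop
   vertex 3.0 4.5 3.1
   vertex 5.4 4.7 0.3
   vertex 1.3 4.3 0.1
  endloop
 endfacet
 facet normal -0.799 -0.439 -0.411
  outer loop
   vertex 1.4 1.4 3.0
   vertex 0.1 3.3 3.5
   vertex 1.3 4.3 0.1
  endloop
 endfacet
 facet normal 0.187 -0.128 0.974
  outer loop
   vertex 1.4 1.4 3.0
   vertex 3.0 4.5 3.1
   vertex 0.1 3.3 3.5
  endloop
 endfacet
 facet normal 0.427 -0.248 0.869
  outer loop
   vertex 1.4 1.4 3.0
   vertex 4.6 1.3 1.4
   vertex 3.0 4.5 3.1
  endloop
 endfacet
 facet normal 0.968 -0.167 0.188
  outer loop
   vertex 4.9 1.8 0.3
   vertex 5.4 4.7 0.3
   vertex 4.6 1.3 1.4
  endloop
 endfacet
 facet normal 0.050 -0.009 -0.999
  outer loop
   vertex 4.9 1.8 0.3
   vertex 1.3 4.3 0.1
   vertex 5.4 4.7 0.3
  endloop
 endfacet
 facet normal -0.255 -0.852 -0.457
  outer loop
   vertex 4.9 1.8 0.3
   vertex 4.6 1.3 1.4
   vertex 1.4 1.4 3.0
  endloop
 endfacet
 facet normal -0.416 -0.650 -0.636
  outer loop
   vertex 4.9 1.8 0.3
   vertex 1.4 1.4 3.0
   vertex 1.3 4.3 0.1
  endloop
 endfacet
 facet normal -0.752 0.655 -0.073
  outer loop
   vertex 1.0 4.3 3.2
   vertex 1.3 4.3 0.1
   vertex 0.1 3.3 3.5
  endloop
 endfacet
 facet normal 0.021 0.270 0.963
  outer loop
   vertex 1.0 4.3 3.2
   vertex 0.1 3.3 3.5
   vertex 3.0 4.5 3.1
  endloop
 endfacet
 facet normal -0.100 0.995 -0.010
  outer loop
   vertex 1.0 4.3 3.2
   vertex 3.0 4.5 3.1
   vertex 1.3 4.3 0.1
  endloop
 endfacet
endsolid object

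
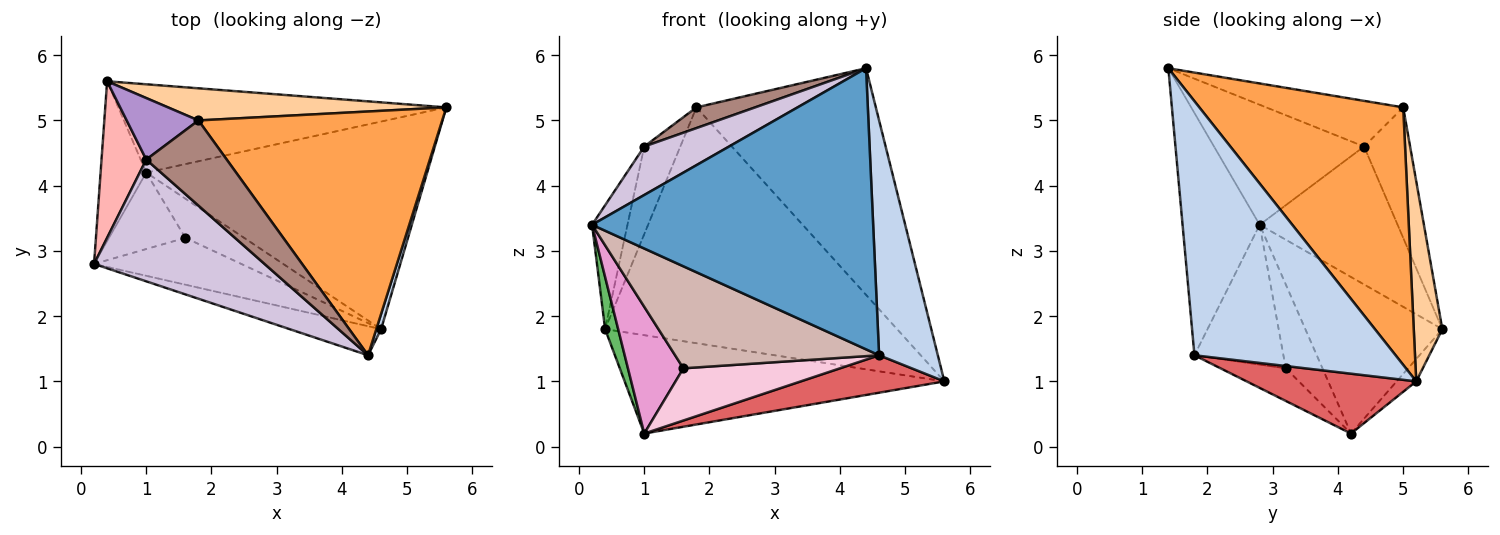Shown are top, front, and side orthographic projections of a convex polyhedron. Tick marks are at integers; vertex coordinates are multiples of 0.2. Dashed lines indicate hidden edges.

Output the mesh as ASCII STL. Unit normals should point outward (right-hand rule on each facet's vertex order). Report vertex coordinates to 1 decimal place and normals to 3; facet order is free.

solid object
 facet normal -0.263 -0.960 -0.099
  outer loop
   vertex 4.6 1.8 1.4
   vertex 4.4 1.4 5.8
   vertex 0.2 2.8 3.4
  endloop
 endfacet
 facet normal 0.960 -0.280 0.018
  outer loop
   vertex 4.6 1.8 1.4
   vertex 5.6 5.2 1.0
   vertex 4.4 1.4 5.8
  endloop
 endfacet
 facet normal 0.612 0.538 0.579
  outer loop
   vertex 1.8 5.0 5.2
   vertex 4.4 1.4 5.8
   vertex 5.6 5.2 1.0
  endloop
 endfacet
 facet normal 0.097 0.986 0.134
  outer loop
   vertex 1.8 5.0 5.2
   vertex 5.6 5.2 1.0
   vertex 0.4 5.6 1.8
  endloop
 endfacet
 facet normal -0.956 -0.091 -0.279
  outer loop
   vertex 1.0 4.2 0.2
   vertex 0.2 2.8 3.4
   vertex 0.4 5.6 1.8
  endloop
 endfacet
 facet normal -0.046 0.743 -0.667
  outer loop
   vertex 1.0 4.2 0.2
   vertex 0.4 5.6 1.8
   vertex 5.6 5.2 1.0
  endloop
 endfacet
 facet normal 0.205 -0.174 -0.963
  outer loop
   vertex 1.0 4.2 0.2
   vertex 5.6 5.2 1.0
   vertex 4.6 1.8 1.4
  endloop
 endfacet
 facet normal -0.924 0.237 0.300
  outer loop
   vertex 1.0 4.4 4.6
   vertex 0.4 5.6 1.8
   vertex 0.2 2.8 3.4
  endloop
 endfacet
 facet normal -0.722 0.566 0.397
  outer loop
   vertex 1.0 4.4 4.6
   vertex 1.8 5.0 5.2
   vertex 0.4 5.6 1.8
  endloop
 endfacet
 facet normal -0.547 -0.309 0.778
  outer loop
   vertex 1.0 4.4 4.6
   vertex 0.2 2.8 3.4
   vertex 4.4 1.4 5.8
  endloop
 endfacet
 facet normal -0.483 -0.207 0.851
  outer loop
   vertex 1.0 4.4 4.6
   vertex 4.4 1.4 5.8
   vertex 1.8 5.0 5.2
  endloop
 endfacet
 facet normal -0.368 -0.845 -0.388
  outer loop
   vertex 1.6 3.2 1.2
   vertex 4.6 1.8 1.4
   vertex 0.2 2.8 3.4
  endloop
 endfacet
 facet normal -0.493 -0.745 -0.449
  outer loop
   vertex 1.6 3.2 1.2
   vertex 0.2 2.8 3.4
   vertex 1.0 4.2 0.2
  endloop
 endfacet
 facet normal -0.316 -0.759 -0.569
  outer loop
   vertex 1.6 3.2 1.2
   vertex 1.0 4.2 0.2
   vertex 4.6 1.8 1.4
  endloop
 endfacet
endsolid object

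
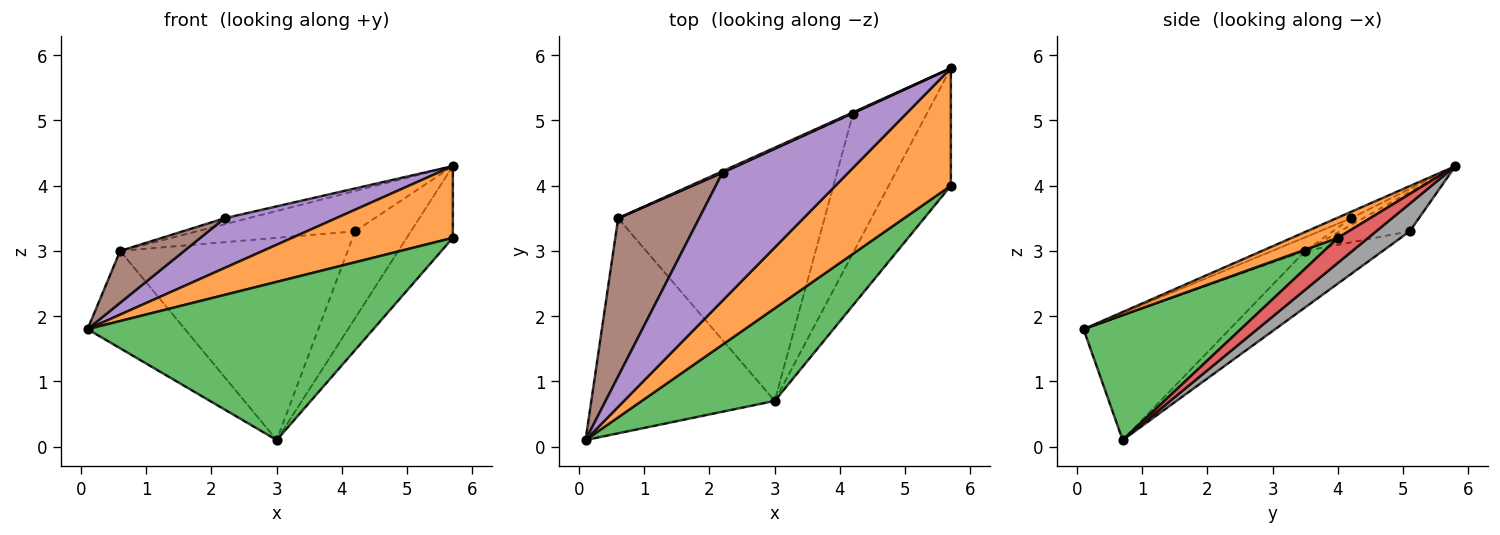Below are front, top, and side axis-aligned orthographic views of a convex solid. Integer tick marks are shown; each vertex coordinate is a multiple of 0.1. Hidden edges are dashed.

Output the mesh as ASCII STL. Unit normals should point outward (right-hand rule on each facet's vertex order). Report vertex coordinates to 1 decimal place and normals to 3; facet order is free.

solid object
 facet normal -0.527 0.351 -0.774
  outer loop
   vertex 0.6 3.5 3.0
   vertex 3.0 0.7 0.1
   vertex 0.1 0.1 1.8
  endloop
 endfacet
 facet normal 0.148 -0.516 0.844
  outer loop
   vertex 5.7 4.0 3.2
   vertex 5.7 5.8 4.3
   vertex 0.1 0.1 1.8
  endloop
 endfacet
 facet normal 0.429 -0.780 0.456
  outer loop
   vertex 5.7 4.0 3.2
   vertex 0.1 0.1 1.8
   vertex 3.0 0.7 0.1
  endloop
 endfacet
 facet normal 0.324 0.493 -0.807
  outer loop
   vertex 5.7 4.0 3.2
   vertex 3.0 0.7 0.1
   vertex 5.7 5.8 4.3
  endloop
 endfacet
 facet normal -0.047 -0.362 0.931
  outer loop
   vertex 2.2 4.2 3.5
   vertex 0.1 0.1 1.8
   vertex 5.7 5.8 4.3
  endloop
 endfacet
 facet normal -0.159 -0.308 0.938
  outer loop
   vertex 2.2 4.2 3.5
   vertex 0.6 3.5 3.0
   vertex 0.1 0.1 1.8
  endloop
 endfacet
 facet normal -0.445 0.872 0.204
  outer loop
   vertex 2.2 4.2 3.5
   vertex 5.7 5.8 4.3
   vertex 0.6 3.5 3.0
  endloop
 endfacet
 facet normal 0.303 0.505 -0.808
  outer loop
   vertex 4.2 5.1 3.3
   vertex 5.7 5.8 4.3
   vertex 3.0 0.7 0.1
  endloop
 endfacet
 facet normal -0.403 0.914 -0.035
  outer loop
   vertex 4.2 5.1 3.3
   vertex 0.6 3.5 3.0
   vertex 5.7 5.8 4.3
  endloop
 endfacet
 facet normal -0.208 0.612 -0.763
  outer loop
   vertex 4.2 5.1 3.3
   vertex 3.0 0.7 0.1
   vertex 0.6 3.5 3.0
  endloop
 endfacet
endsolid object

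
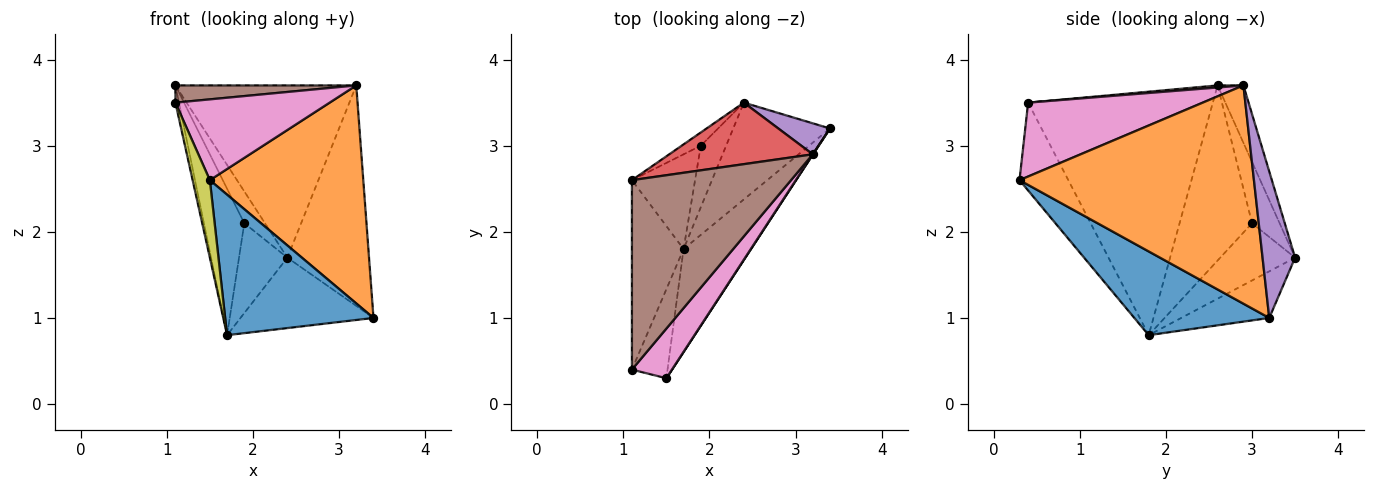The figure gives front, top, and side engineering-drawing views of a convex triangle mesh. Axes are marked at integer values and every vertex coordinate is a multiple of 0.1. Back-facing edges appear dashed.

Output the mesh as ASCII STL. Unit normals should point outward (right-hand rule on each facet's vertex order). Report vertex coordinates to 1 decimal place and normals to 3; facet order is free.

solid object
 facet normal 0.592 -0.650 -0.476
  outer loop
   vertex 1.7 1.8 0.8
   vertex 3.4 3.2 1.0
   vertex 1.5 0.3 2.6
  endloop
 endfacet
 facet normal 0.837 -0.548 0.001
  outer loop
   vertex 3.2 2.9 3.7
   vertex 1.5 0.3 2.6
   vertex 3.4 3.2 1.0
  endloop
 endfacet
 facet normal -0.363 0.548 -0.753
  outer loop
   vertex 2.4 3.5 1.7
   vertex 3.4 3.2 1.0
   vertex 1.7 1.8 0.8
  endloop
 endfacet
 facet normal -0.133 0.933 0.333
  outer loop
   vertex 2.4 3.5 1.7
   vertex 1.1 2.6 3.7
   vertex 3.2 2.9 3.7
  endloop
 endfacet
 facet normal 0.367 0.921 0.130
  outer loop
   vertex 2.4 3.5 1.7
   vertex 3.2 2.9 3.7
   vertex 3.4 3.2 1.0
  endloop
 endfacet
 facet normal 0.013 -0.091 0.996
  outer loop
   vertex 1.1 0.4 3.5
   vertex 3.2 2.9 3.7
   vertex 1.1 2.6 3.7
  endloop
 endfacet
 facet normal 0.694 -0.613 0.377
  outer loop
   vertex 1.1 0.4 3.5
   vertex 1.5 0.3 2.6
   vertex 3.2 2.9 3.7
  endloop
 endfacet
 facet normal -0.978 0.019 -0.208
  outer loop
   vertex 1.1 0.4 3.5
   vertex 1.1 2.6 3.7
   vertex 1.7 1.8 0.8
  endloop
 endfacet
 facet normal -0.881 -0.311 -0.357
  outer loop
   vertex 1.1 0.4 3.5
   vertex 1.7 1.8 0.8
   vertex 1.5 0.3 2.6
  endloop
 endfacet
 facet normal -0.833 0.464 -0.300
  outer loop
   vertex 1.9 3.0 2.1
   vertex 1.7 1.8 0.8
   vertex 1.1 2.6 3.7
  endloop
 endfacet
 facet normal -0.776 0.582 -0.243
  outer loop
   vertex 1.9 3.0 2.1
   vertex 1.1 2.6 3.7
   vertex 2.4 3.5 1.7
  endloop
 endfacet
 facet normal -0.787 0.509 -0.348
  outer loop
   vertex 1.9 3.0 2.1
   vertex 2.4 3.5 1.7
   vertex 1.7 1.8 0.8
  endloop
 endfacet
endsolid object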